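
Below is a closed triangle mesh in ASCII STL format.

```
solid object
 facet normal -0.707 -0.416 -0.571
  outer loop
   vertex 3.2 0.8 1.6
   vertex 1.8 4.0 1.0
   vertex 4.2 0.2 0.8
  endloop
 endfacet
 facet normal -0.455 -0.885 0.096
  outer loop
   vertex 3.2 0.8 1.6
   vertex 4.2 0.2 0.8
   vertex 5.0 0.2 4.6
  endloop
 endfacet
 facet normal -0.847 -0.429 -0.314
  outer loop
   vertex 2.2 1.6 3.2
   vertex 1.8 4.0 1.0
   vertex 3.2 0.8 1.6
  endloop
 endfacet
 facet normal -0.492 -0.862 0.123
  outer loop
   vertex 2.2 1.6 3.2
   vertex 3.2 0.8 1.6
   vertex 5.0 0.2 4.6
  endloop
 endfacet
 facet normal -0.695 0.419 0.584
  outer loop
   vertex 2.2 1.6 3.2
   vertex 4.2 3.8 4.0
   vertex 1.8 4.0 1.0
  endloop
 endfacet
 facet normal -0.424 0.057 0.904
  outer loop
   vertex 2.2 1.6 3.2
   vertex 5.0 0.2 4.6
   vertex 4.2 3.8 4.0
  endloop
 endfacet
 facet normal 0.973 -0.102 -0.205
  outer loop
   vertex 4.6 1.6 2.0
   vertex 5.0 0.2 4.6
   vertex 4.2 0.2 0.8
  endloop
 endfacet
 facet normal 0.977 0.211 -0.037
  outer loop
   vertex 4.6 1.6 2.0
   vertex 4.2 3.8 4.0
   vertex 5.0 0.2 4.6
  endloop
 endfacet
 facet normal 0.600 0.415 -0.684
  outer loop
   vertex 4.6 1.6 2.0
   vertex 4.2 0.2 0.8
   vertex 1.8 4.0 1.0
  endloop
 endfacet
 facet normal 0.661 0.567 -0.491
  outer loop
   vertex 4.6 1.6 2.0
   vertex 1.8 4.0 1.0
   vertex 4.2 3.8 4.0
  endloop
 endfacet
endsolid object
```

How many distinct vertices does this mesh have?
7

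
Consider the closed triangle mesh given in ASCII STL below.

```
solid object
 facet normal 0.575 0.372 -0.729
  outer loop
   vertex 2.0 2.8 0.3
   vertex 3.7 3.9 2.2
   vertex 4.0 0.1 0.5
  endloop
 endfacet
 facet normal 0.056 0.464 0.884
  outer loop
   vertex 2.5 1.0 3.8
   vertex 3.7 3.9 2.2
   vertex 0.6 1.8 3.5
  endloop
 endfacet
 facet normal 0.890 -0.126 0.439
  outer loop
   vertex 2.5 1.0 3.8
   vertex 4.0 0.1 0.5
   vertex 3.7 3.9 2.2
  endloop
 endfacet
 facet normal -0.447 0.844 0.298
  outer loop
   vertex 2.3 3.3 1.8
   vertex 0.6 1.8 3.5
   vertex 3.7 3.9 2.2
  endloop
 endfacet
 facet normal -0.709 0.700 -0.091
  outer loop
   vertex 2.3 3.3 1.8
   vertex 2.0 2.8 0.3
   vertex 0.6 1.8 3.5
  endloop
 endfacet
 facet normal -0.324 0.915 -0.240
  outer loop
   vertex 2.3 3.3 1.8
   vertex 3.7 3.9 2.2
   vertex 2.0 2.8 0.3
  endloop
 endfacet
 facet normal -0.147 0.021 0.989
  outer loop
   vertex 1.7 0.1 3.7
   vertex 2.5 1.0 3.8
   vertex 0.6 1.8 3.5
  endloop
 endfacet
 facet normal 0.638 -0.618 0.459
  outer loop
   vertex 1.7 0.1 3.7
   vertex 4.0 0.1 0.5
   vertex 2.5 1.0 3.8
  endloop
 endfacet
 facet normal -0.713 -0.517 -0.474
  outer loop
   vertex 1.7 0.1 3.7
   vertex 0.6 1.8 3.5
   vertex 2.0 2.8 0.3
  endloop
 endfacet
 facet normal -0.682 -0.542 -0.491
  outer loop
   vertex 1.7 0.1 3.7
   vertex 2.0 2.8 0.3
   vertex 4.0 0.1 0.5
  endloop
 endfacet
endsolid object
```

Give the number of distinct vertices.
7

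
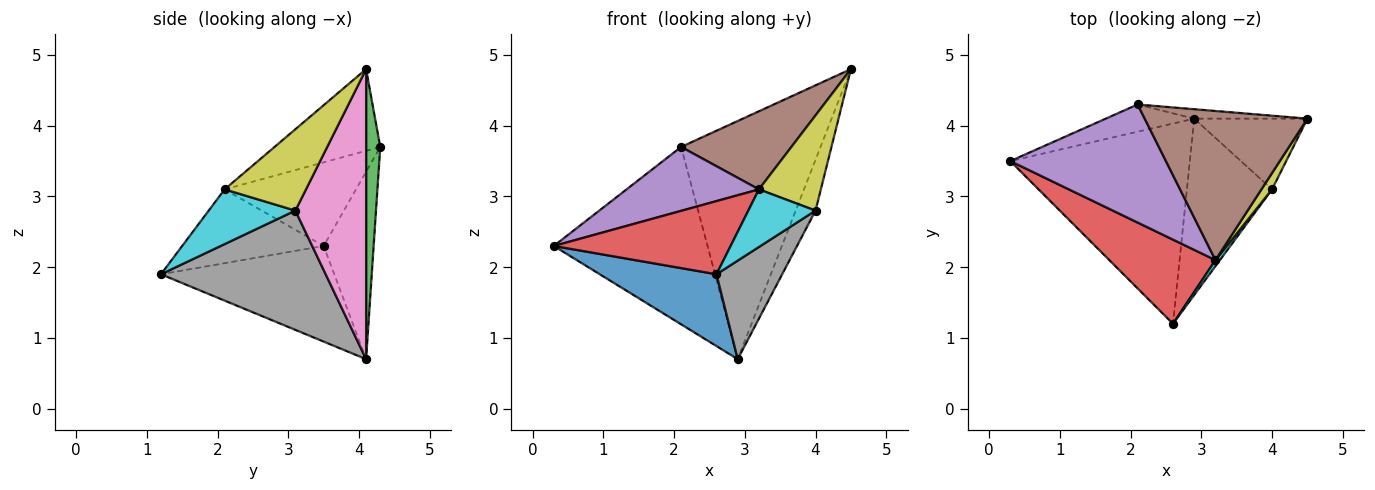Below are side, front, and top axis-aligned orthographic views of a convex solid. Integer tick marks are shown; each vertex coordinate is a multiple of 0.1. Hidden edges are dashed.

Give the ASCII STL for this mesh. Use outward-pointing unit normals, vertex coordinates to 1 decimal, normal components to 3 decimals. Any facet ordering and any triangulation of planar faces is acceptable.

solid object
 facet normal -0.448 -0.302 -0.841
  outer loop
   vertex 2.9 4.1 0.7
   vertex 2.6 1.2 1.9
   vertex 0.3 3.5 2.3
  endloop
 endfacet
 facet normal -0.306 0.941 -0.144
  outer loop
   vertex 2.1 4.3 3.7
   vertex 2.9 4.1 0.7
   vertex 0.3 3.5 2.3
  endloop
 endfacet
 facet normal 0.101 0.994 -0.039
  outer loop
   vertex 2.1 4.3 3.7
   vertex 4.5 4.1 4.8
   vertex 2.9 4.1 0.7
  endloop
 endfacet
 facet normal -0.465 -0.581 0.668
  outer loop
   vertex 3.2 2.1 3.1
   vertex 0.3 3.5 2.3
   vertex 2.6 1.2 1.9
  endloop
 endfacet
 facet normal -0.427 -0.430 0.795
  outer loop
   vertex 3.2 2.1 3.1
   vertex 2.1 4.3 3.7
   vertex 0.3 3.5 2.3
  endloop
 endfacet
 facet normal -0.406 -0.424 0.809
  outer loop
   vertex 3.2 2.1 3.1
   vertex 4.5 4.1 4.8
   vertex 2.1 4.3 3.7
  endloop
 endfacet
 facet normal 0.901 0.253 -0.352
  outer loop
   vertex 4.0 3.1 2.8
   vertex 2.9 4.1 0.7
   vertex 4.5 4.1 4.8
  endloop
 endfacet
 facet normal 0.774 -0.309 -0.553
  outer loop
   vertex 4.0 3.1 2.8
   vertex 2.6 1.2 1.9
   vertex 2.9 4.1 0.7
  endloop
 endfacet
 facet normal 0.792 -0.602 0.103
  outer loop
   vertex 4.0 3.1 2.8
   vertex 4.5 4.1 4.8
   vertex 3.2 2.1 3.1
  endloop
 endfacet
 facet normal 0.789 -0.612 0.064
  outer loop
   vertex 4.0 3.1 2.8
   vertex 3.2 2.1 3.1
   vertex 2.6 1.2 1.9
  endloop
 endfacet
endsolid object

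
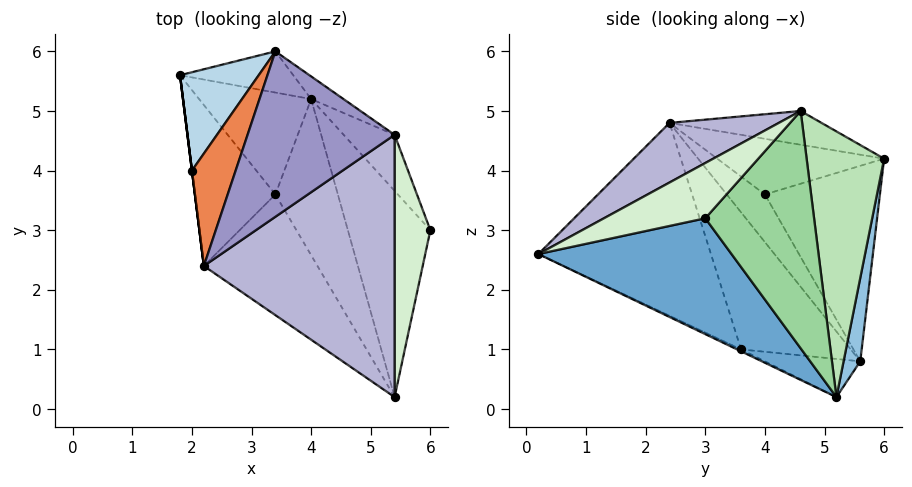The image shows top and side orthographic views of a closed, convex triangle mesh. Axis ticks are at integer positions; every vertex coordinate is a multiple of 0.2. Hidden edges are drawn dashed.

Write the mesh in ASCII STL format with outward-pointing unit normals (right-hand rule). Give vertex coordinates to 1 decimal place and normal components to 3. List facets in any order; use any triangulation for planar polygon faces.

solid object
 facet normal 0.814 -0.050 -0.579
  outer loop
   vertex 4.0 5.2 0.2
   vertex 6.0 3.0 3.2
   vertex 5.4 0.2 2.6
  endloop
 endfacet
 facet normal 0.130 0.976 -0.176
  outer loop
   vertex 4.0 5.2 0.2
   vertex 1.8 5.6 0.8
   vertex 3.4 6.0 4.2
  endloop
 endfacet
 facet normal -0.817 0.473 0.329
  outer loop
   vertex 2.0 4.0 3.6
   vertex 3.4 6.0 4.2
   vertex 1.8 5.6 0.8
  endloop
 endfacet
 facet normal -0.992 -0.124 0.000
  outer loop
   vertex 2.0 4.0 3.6
   vertex 1.8 5.6 0.8
   vertex 2.2 2.4 4.8
  endloop
 endfacet
 facet normal -0.739 0.343 0.580
  outer loop
   vertex 2.0 4.0 3.6
   vertex 2.2 2.4 4.8
   vertex 3.4 6.0 4.2
  endloop
 endfacet
 facet normal -0.304 -0.332 -0.893
  outer loop
   vertex 3.4 3.6 1.0
   vertex 1.8 5.6 0.8
   vertex 4.0 5.2 0.2
  endloop
 endfacet
 facet normal -0.027 -0.439 -0.898
  outer loop
   vertex 3.4 3.6 1.0
   vertex 4.0 5.2 0.2
   vertex 5.4 0.2 2.6
  endloop
 endfacet
 facet normal -0.693 -0.595 -0.407
  outer loop
   vertex 3.4 3.6 1.0
   vertex 2.2 2.4 4.8
   vertex 1.8 5.6 0.8
  endloop
 endfacet
 facet normal -0.691 -0.598 -0.407
  outer loop
   vertex 3.4 3.6 1.0
   vertex 5.4 0.2 2.6
   vertex 2.2 2.4 4.8
  endloop
 endfacet
 facet normal 0.837 0.516 -0.180
  outer loop
   vertex 5.4 4.6 5.0
   vertex 6.0 3.0 3.2
   vertex 4.0 5.2 0.2
  endloop
 endfacet
 facet normal 0.591 0.803 -0.072
  outer loop
   vertex 5.4 4.6 5.0
   vertex 4.0 5.2 0.2
   vertex 3.4 6.0 4.2
  endloop
 endfacet
 facet normal 0.805 -0.284 0.521
  outer loop
   vertex 5.4 4.6 5.0
   vertex 5.4 0.2 2.6
   vertex 6.0 3.0 3.2
  endloop
 endfacet
 facet normal -0.218 0.231 0.948
  outer loop
   vertex 5.4 4.6 5.0
   vertex 3.4 6.0 4.2
   vertex 2.2 2.4 4.8
  endloop
 endfacet
 facet normal 0.265 -0.462 0.847
  outer loop
   vertex 5.4 4.6 5.0
   vertex 2.2 2.4 4.8
   vertex 5.4 0.2 2.6
  endloop
 endfacet
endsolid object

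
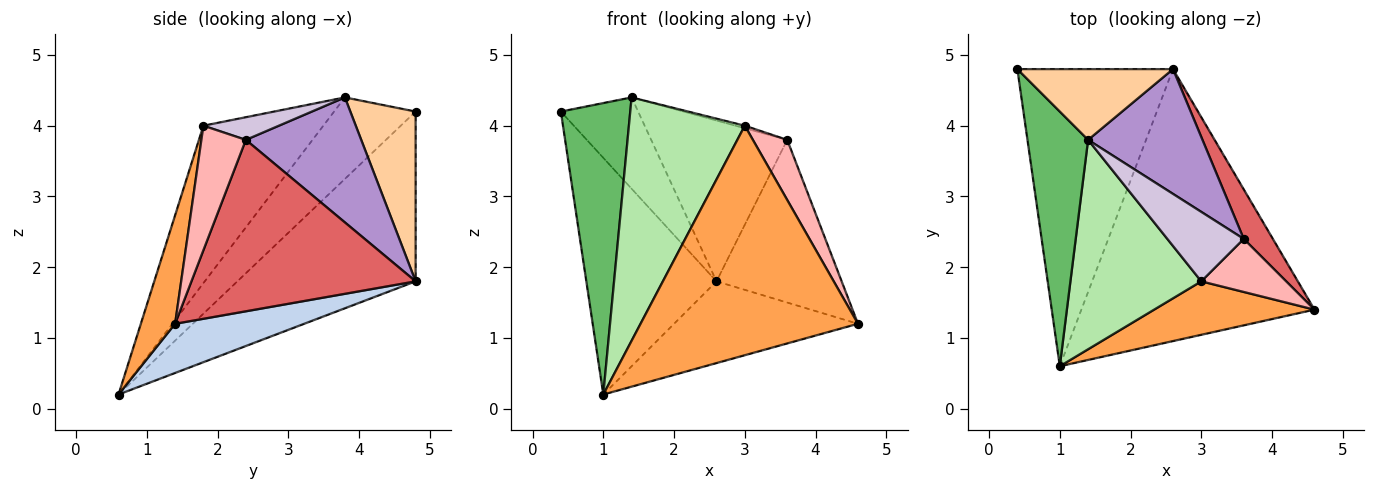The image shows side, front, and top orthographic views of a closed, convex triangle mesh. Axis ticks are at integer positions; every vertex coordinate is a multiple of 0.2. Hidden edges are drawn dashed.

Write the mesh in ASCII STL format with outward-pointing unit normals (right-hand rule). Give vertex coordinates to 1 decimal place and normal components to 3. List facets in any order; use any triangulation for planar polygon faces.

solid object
 facet normal -0.649 0.474 -0.595
  outer loop
   vertex 2.6 4.8 1.8
   vertex 1.0 0.6 0.2
   vertex 0.4 4.8 4.2
  endloop
 endfacet
 facet normal 0.198 0.282 -0.939
  outer loop
   vertex 2.6 4.8 1.8
   vertex 4.6 1.4 1.2
   vertex 1.0 0.6 0.2
  endloop
 endfacet
 facet normal 0.152 -0.963 0.224
  outer loop
   vertex 3.0 1.8 4.0
   vertex 1.0 0.6 0.2
   vertex 4.6 1.4 1.2
  endloop
 endfacet
 facet normal 0.556 0.657 0.509
  outer loop
   vertex 1.4 3.8 4.4
   vertex 2.6 4.8 1.8
   vertex 0.4 4.8 4.2
  endloop
 endfacet
 facet normal -0.663 -0.564 0.493
  outer loop
   vertex 1.4 3.8 4.4
   vertex 0.4 4.8 4.2
   vertex 1.0 0.6 0.2
  endloop
 endfacet
 facet normal -0.617 -0.596 0.513
  outer loop
   vertex 1.4 3.8 4.4
   vertex 1.0 0.6 0.2
   vertex 3.0 1.8 4.0
  endloop
 endfacet
 facet normal 0.864 0.482 0.147
  outer loop
   vertex 3.6 2.4 3.8
   vertex 4.6 1.4 1.2
   vertex 2.6 4.8 1.8
  endloop
 endfacet
 facet normal 0.696 -0.538 0.475
  outer loop
   vertex 3.6 2.4 3.8
   vertex 3.0 1.8 4.0
   vertex 4.6 1.4 1.2
  endloop
 endfacet
 facet normal 0.557 0.656 0.509
  outer loop
   vertex 3.6 2.4 3.8
   vertex 2.6 4.8 1.8
   vertex 1.4 3.8 4.4
  endloop
 endfacet
 facet normal 0.284 0.035 0.958
  outer loop
   vertex 3.6 2.4 3.8
   vertex 1.4 3.8 4.4
   vertex 3.0 1.8 4.0
  endloop
 endfacet
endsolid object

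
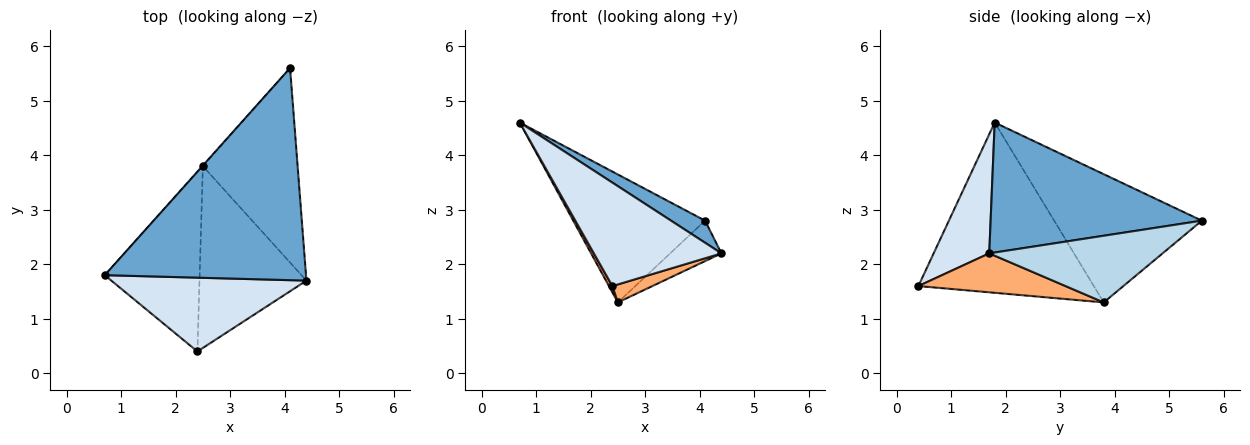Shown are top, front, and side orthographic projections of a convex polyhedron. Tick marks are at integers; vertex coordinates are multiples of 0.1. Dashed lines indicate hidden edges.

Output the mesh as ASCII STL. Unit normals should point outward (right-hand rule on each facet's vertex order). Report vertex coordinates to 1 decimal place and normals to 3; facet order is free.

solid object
 facet normal 0.540 -0.087 0.837
  outer loop
   vertex 4.1 5.6 2.8
   vertex 0.7 1.8 4.6
   vertex 4.4 1.7 2.2
  endloop
 endfacet
 facet normal -0.746 0.666 -0.003
  outer loop
   vertex 2.5 3.8 1.3
   vertex 0.7 1.8 4.6
   vertex 4.1 5.6 2.8
  endloop
 endfacet
 facet normal 0.567 0.168 -0.806
  outer loop
   vertex 2.5 3.8 1.3
   vertex 4.1 5.6 2.8
   vertex 4.4 1.7 2.2
  endloop
 endfacet
 facet normal 0.334 -0.767 0.547
  outer loop
   vertex 2.4 0.4 1.6
   vertex 4.4 1.7 2.2
   vertex 0.7 1.8 4.6
  endloop
 endfacet
 facet normal -0.873 -0.017 -0.487
  outer loop
   vertex 2.4 0.4 1.6
   vertex 0.7 1.8 4.6
   vertex 2.5 3.8 1.3
  endloop
 endfacet
 facet normal 0.341 -0.093 -0.936
  outer loop
   vertex 2.4 0.4 1.6
   vertex 2.5 3.8 1.3
   vertex 4.4 1.7 2.2
  endloop
 endfacet
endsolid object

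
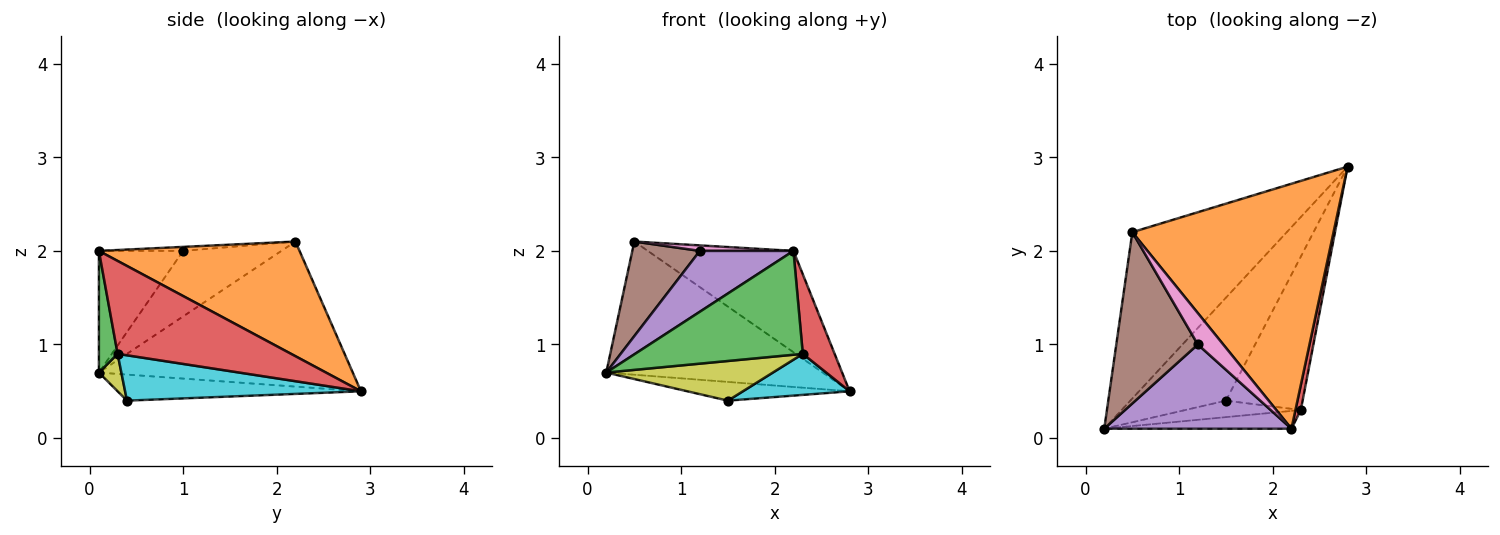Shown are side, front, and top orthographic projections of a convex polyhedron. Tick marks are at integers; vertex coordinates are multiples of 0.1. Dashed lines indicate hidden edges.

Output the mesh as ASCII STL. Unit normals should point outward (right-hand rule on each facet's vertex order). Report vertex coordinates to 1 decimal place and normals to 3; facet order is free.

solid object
 facet normal -0.591 0.504 -0.629
  outer loop
   vertex 0.5 2.2 2.1
   vertex 2.8 2.9 0.5
   vertex 0.2 0.1 0.7
  endloop
 endfacet
 facet normal 0.466 0.338 0.818
  outer loop
   vertex 0.5 2.2 2.1
   vertex 2.2 0.1 2.0
   vertex 2.8 2.9 0.5
  endloop
 endfacet
 facet normal 0.109 -0.980 -0.168
  outer loop
   vertex 2.3 0.3 0.9
   vertex 2.2 0.1 2.0
   vertex 0.2 0.1 0.7
  endloop
 endfacet
 facet normal 0.982 -0.180 0.057
  outer loop
   vertex 2.3 0.3 0.9
   vertex 2.8 2.9 0.5
   vertex 2.2 0.1 2.0
  endloop
 endfacet
 facet normal -0.466 -0.518 0.717
  outer loop
   vertex 1.2 1.0 2.0
   vertex 0.2 0.1 0.7
   vertex 2.2 0.1 2.0
  endloop
 endfacet
 facet normal -0.575 -0.395 0.716
  outer loop
   vertex 1.2 1.0 2.0
   vertex 0.5 2.2 2.1
   vertex 0.2 0.1 0.7
  endloop
 endfacet
 facet normal -0.154 -0.171 0.973
  outer loop
   vertex 1.2 1.0 2.0
   vertex 2.2 0.1 2.0
   vertex 0.5 2.2 2.1
  endloop
 endfacet
 facet normal -0.259 0.173 -0.950
  outer loop
   vertex 1.5 0.4 0.4
   vertex 0.2 0.1 0.7
   vertex 2.8 2.9 0.5
  endloop
 endfacet
 facet normal 0.124 -0.916 -0.381
  outer loop
   vertex 1.5 0.4 0.4
   vertex 2.3 0.3 0.9
   vertex 0.2 0.1 0.7
  endloop
 endfacet
 facet normal 0.496 -0.224 -0.839
  outer loop
   vertex 1.5 0.4 0.4
   vertex 2.8 2.9 0.5
   vertex 2.3 0.3 0.9
  endloop
 endfacet
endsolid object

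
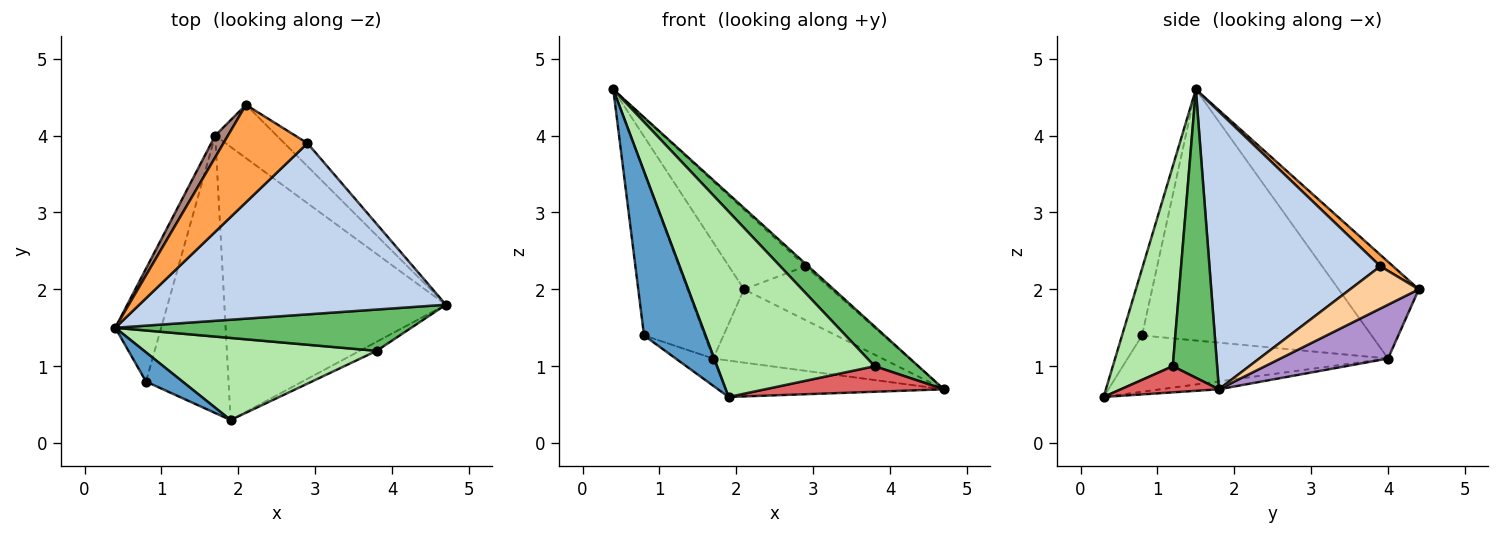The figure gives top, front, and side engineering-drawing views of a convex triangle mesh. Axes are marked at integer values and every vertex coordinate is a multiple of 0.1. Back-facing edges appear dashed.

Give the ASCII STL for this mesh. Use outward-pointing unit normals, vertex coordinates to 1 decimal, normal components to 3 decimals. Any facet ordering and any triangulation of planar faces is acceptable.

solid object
 facet normal -0.305 -0.938 0.167
  outer loop
   vertex 0.8 0.8 1.4
   vertex 1.9 0.3 0.6
   vertex 0.4 1.5 4.6
  endloop
 endfacet
 facet normal 0.671 0.011 0.741
  outer loop
   vertex 2.9 3.9 2.3
   vertex 0.4 1.5 4.6
   vertex 4.7 1.8 0.7
  endloop
 endfacet
 facet normal 0.104 0.629 0.770
  outer loop
   vertex 2.9 3.9 2.3
   vertex 2.1 4.4 2.0
   vertex 0.4 1.5 4.6
  endloop
 endfacet
 facet normal 0.585 0.745 -0.319
  outer loop
   vertex 2.9 3.9 2.3
   vertex 4.7 1.8 0.7
   vertex 2.1 4.4 2.0
  endloop
 endfacet
 facet normal 0.575 -0.567 0.590
  outer loop
   vertex 3.8 1.2 1.0
   vertex 4.7 1.8 0.7
   vertex 0.4 1.5 4.6
  endloop
 endfacet
 facet normal 0.329 -0.864 0.382
  outer loop
   vertex 3.8 1.2 1.0
   vertex 0.4 1.5 4.6
   vertex 1.9 0.3 0.6
  endloop
 endfacet
 facet normal 0.459 -0.837 -0.297
  outer loop
   vertex 3.8 1.2 1.0
   vertex 1.9 0.3 0.6
   vertex 4.7 1.8 0.7
  endloop
 endfacet
 facet normal -0.562 0.081 -0.823
  outer loop
   vertex 1.7 4.0 1.1
   vertex 1.9 0.3 0.6
   vertex 0.8 0.8 1.4
  endloop
 endfacet
 facet normal 0.458 0.719 -0.523
  outer loop
   vertex 1.7 4.0 1.1
   vertex 2.1 4.4 2.0
   vertex 4.7 1.8 0.7
  endloop
 endfacet
 facet normal -0.035 0.132 -0.991
  outer loop
   vertex 1.7 4.0 1.1
   vertex 4.7 1.8 0.7
   vertex 1.9 0.3 0.6
  endloop
 endfacet
 facet normal -0.813 0.572 0.107
  outer loop
   vertex 1.7 4.0 1.1
   vertex 0.4 1.5 4.6
   vertex 2.1 4.4 2.0
  endloop
 endfacet
 facet normal -0.952 0.251 -0.174
  outer loop
   vertex 1.7 4.0 1.1
   vertex 0.8 0.8 1.4
   vertex 0.4 1.5 4.6
  endloop
 endfacet
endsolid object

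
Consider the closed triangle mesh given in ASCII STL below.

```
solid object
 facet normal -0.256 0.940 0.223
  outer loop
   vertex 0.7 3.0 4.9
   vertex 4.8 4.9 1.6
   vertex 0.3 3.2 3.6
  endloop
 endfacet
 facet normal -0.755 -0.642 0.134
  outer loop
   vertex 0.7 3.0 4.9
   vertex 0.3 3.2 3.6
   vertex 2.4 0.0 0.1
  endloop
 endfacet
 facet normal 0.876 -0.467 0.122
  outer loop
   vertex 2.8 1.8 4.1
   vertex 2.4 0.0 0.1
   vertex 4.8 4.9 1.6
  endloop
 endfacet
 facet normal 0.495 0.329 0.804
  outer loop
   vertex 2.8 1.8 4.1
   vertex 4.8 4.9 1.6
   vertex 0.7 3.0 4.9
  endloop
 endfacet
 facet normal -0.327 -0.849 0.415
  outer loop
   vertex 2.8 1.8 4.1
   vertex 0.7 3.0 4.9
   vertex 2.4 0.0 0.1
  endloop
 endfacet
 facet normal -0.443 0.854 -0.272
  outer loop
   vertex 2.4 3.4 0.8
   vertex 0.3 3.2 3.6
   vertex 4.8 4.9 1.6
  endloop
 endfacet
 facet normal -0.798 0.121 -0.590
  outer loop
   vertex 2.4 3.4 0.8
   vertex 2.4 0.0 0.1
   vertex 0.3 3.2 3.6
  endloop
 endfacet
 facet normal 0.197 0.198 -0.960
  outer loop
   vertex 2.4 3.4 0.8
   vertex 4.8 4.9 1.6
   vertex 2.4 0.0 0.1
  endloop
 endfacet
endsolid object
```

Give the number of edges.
12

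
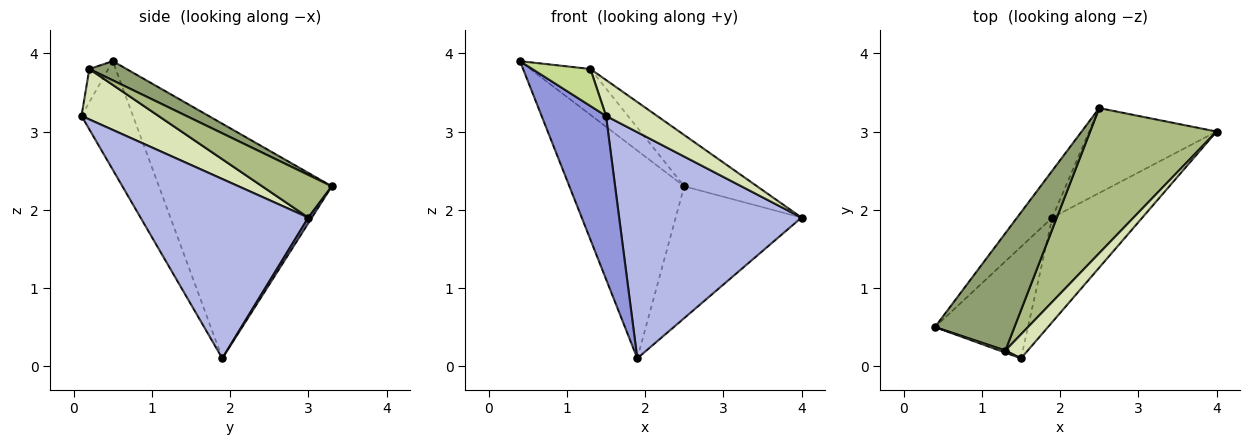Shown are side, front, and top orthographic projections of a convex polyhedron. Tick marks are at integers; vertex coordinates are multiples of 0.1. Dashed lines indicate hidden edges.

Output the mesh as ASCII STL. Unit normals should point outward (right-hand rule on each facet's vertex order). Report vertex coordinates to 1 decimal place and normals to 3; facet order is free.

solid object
 facet normal -0.827 0.549 -0.124
  outer loop
   vertex 1.9 1.9 0.1
   vertex 0.4 0.5 3.9
   vertex 2.5 3.3 2.3
  endloop
 endfacet
 facet normal 0.024 0.840 -0.541
  outer loop
   vertex 1.9 1.9 0.1
   vertex 2.5 3.3 2.3
   vertex 4.0 3.0 1.9
  endloop
 endfacet
 facet normal -0.550 -0.689 -0.471
  outer loop
   vertex 1.5 0.1 3.2
   vertex 0.4 0.5 3.9
   vertex 1.9 1.9 0.1
  endloop
 endfacet
 facet normal 0.641 -0.697 -0.322
  outer loop
   vertex 1.5 0.1 3.2
   vertex 1.9 1.9 0.1
   vertex 4.0 3.0 1.9
  endloop
 endfacet
 facet normal 0.219 0.355 0.909
  outer loop
   vertex 1.3 0.2 3.8
   vertex 2.5 3.3 2.3
   vertex 0.4 0.5 3.9
  endloop
 endfacet
 facet normal 0.303 0.317 0.899
  outer loop
   vertex 1.3 0.2 3.8
   vertex 4.0 3.0 1.9
   vertex 2.5 3.3 2.3
  endloop
 endfacet
 facet normal -0.310 -0.949 0.055
  outer loop
   vertex 1.3 0.2 3.8
   vertex 0.4 0.5 3.9
   vertex 1.5 0.1 3.2
  endloop
 endfacet
 facet normal 0.782 -0.518 0.347
  outer loop
   vertex 1.3 0.2 3.8
   vertex 1.5 0.1 3.2
   vertex 4.0 3.0 1.9
  endloop
 endfacet
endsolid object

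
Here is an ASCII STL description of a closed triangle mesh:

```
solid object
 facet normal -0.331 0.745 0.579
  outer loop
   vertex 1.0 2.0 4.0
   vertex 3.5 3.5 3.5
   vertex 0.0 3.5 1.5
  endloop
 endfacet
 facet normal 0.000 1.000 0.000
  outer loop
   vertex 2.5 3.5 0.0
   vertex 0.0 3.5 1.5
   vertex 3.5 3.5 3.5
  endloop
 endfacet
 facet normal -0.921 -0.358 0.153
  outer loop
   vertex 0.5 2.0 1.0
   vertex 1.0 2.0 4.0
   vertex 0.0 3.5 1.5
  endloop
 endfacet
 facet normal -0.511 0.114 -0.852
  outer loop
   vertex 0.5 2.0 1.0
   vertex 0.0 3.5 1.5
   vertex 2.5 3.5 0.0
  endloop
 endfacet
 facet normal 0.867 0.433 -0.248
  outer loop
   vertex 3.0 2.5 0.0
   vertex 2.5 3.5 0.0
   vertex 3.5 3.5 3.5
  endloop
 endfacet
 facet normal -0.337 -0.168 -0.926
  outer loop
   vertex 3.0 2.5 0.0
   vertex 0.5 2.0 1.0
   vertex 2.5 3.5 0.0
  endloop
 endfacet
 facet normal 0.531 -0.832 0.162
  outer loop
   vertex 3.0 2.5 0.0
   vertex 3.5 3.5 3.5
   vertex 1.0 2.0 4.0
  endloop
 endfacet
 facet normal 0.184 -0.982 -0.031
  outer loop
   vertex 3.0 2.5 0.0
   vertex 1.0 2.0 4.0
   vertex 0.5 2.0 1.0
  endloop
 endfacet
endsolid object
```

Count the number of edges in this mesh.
12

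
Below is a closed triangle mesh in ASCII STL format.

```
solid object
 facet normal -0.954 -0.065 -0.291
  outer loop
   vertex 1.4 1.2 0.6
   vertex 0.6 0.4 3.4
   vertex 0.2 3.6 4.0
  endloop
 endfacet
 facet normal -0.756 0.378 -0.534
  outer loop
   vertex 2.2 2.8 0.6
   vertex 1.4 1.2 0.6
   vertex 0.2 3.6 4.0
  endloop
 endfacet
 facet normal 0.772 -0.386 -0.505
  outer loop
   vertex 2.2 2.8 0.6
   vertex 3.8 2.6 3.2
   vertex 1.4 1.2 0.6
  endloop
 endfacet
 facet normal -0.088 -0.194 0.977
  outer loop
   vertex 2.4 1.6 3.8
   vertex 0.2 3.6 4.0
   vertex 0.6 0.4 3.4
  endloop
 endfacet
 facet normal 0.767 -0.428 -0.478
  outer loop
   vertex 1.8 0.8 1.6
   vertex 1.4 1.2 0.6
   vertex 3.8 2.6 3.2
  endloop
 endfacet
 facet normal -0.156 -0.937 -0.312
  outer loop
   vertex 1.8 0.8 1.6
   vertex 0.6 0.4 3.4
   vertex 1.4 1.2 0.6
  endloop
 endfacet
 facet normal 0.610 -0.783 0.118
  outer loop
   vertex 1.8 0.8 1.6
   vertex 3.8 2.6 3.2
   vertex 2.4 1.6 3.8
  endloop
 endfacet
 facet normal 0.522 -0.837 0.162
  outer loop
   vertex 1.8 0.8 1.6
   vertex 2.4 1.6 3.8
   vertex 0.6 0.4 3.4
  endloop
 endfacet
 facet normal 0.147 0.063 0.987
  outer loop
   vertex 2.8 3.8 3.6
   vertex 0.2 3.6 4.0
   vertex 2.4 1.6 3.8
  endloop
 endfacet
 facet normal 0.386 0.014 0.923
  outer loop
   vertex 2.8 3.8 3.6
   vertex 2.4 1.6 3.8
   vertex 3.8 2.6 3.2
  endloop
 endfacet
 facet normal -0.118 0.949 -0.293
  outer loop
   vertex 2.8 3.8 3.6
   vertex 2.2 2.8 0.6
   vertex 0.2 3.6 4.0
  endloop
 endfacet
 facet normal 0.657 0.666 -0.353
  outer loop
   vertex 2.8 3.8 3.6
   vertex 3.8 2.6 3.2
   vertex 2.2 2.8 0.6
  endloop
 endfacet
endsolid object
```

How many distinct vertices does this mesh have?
8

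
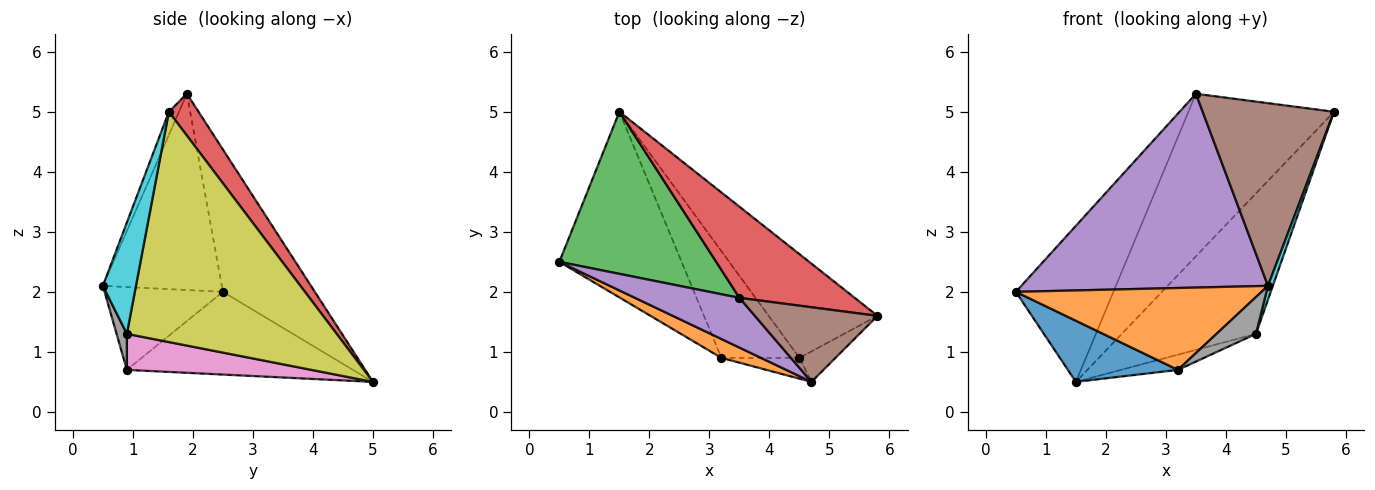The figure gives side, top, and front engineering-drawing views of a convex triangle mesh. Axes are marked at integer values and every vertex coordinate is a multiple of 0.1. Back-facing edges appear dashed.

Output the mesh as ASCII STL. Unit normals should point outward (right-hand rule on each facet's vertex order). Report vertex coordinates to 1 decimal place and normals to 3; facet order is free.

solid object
 facet normal -0.541 -0.263 -0.799
  outer loop
   vertex 3.2 0.9 0.7
   vertex 0.5 2.5 2.0
   vertex 1.5 5.0 0.5
  endloop
 endfacet
 facet normal -0.425 -0.882 0.203
  outer loop
   vertex 3.2 0.9 0.7
   vertex 4.7 0.5 2.1
   vertex 0.5 2.5 2.0
  endloop
 endfacet
 facet normal -0.547 0.581 0.603
  outer loop
   vertex 3.5 1.9 5.3
   vertex 1.5 5.0 0.5
   vertex 0.5 2.5 2.0
  endloop
 endfacet
 facet normal 0.175 0.859 0.482
  outer loop
   vertex 3.5 1.9 5.3
   vertex 5.8 1.6 5.0
   vertex 1.5 5.0 0.5
  endloop
 endfacet
 facet normal -0.423 -0.878 0.225
  outer loop
   vertex 3.5 1.9 5.3
   vertex 0.5 2.5 2.0
   vertex 4.7 0.5 2.1
  endloop
 endfacet
 facet normal -0.071 -0.923 0.377
  outer loop
   vertex 3.5 1.9 5.3
   vertex 4.7 0.5 2.1
   vertex 5.8 1.6 5.0
  endloop
 endfacet
 facet normal 0.416 0.128 -0.900
  outer loop
   vertex 4.5 0.9 1.3
   vertex 3.2 0.9 0.7
   vertex 1.5 5.0 0.5
  endloop
 endfacet
 facet normal 0.221 -0.849 -0.480
  outer loop
   vertex 4.5 0.9 1.3
   vertex 4.7 0.5 2.1
   vertex 3.2 0.9 0.7
  endloop
 endfacet
 facet normal 0.783 0.501 -0.370
  outer loop
   vertex 4.5 0.9 1.3
   vertex 1.5 5.0 0.5
   vertex 5.8 1.6 5.0
  endloop
 endfacet
 facet normal 0.942 -0.139 -0.305
  outer loop
   vertex 4.5 0.9 1.3
   vertex 5.8 1.6 5.0
   vertex 4.7 0.5 2.1
  endloop
 endfacet
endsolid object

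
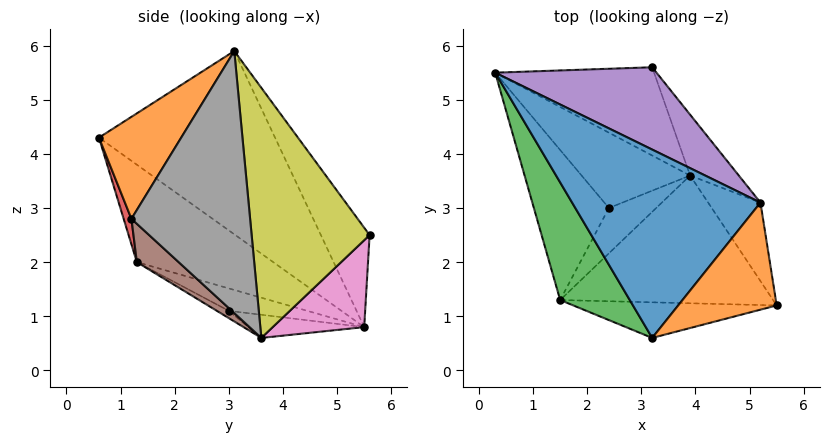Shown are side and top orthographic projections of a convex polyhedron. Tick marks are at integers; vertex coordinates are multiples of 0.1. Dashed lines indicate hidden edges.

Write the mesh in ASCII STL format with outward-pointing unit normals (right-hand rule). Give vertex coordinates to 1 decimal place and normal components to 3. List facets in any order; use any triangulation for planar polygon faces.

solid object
 facet normal -0.694 0.099 0.713
  outer loop
   vertex 5.2 3.1 5.9
   vertex 0.3 5.5 0.8
   vertex 3.2 0.6 4.3
  endloop
 endfacet
 facet normal 0.503 -0.714 0.486
  outer loop
   vertex 5.2 3.1 5.9
   vertex 3.2 0.6 4.3
   vertex 5.5 1.2 2.8
  endloop
 endfacet
 facet normal -0.812 -0.066 0.580
  outer loop
   vertex 1.5 1.3 2.0
   vertex 3.2 0.6 4.3
   vertex 0.3 5.5 0.8
  endloop
 endfacet
 facet normal 0.040 -0.947 -0.318
  outer loop
   vertex 1.5 1.3 2.0
   vertex 5.5 1.2 2.8
   vertex 3.2 0.6 4.3
  endloop
 endfacet
 facet normal -0.422 0.594 0.685
  outer loop
   vertex 3.2 5.6 2.5
   vertex 0.3 5.5 0.8
   vertex 5.2 3.1 5.9
  endloop
 endfacet
 facet normal 0.139 -0.617 -0.775
  outer loop
   vertex 3.9 3.6 0.6
   vertex 5.5 1.2 2.8
   vertex 1.5 1.3 2.0
  endloop
 endfacet
 facet normal 0.339 0.708 -0.620
  outer loop
   vertex 3.9 3.6 0.6
   vertex 0.3 5.5 0.8
   vertex 3.2 5.6 2.5
  endloop
 endfacet
 facet normal 0.886 0.429 -0.177
  outer loop
   vertex 3.9 3.6 0.6
   vertex 5.2 3.1 5.9
   vertex 5.5 1.2 2.8
  endloop
 endfacet
 facet normal 0.869 0.465 -0.169
  outer loop
   vertex 3.9 3.6 0.6
   vertex 3.2 5.6 2.5
   vertex 5.2 3.1 5.9
  endloop
 endfacet
 facet normal -0.270 -0.335 -0.903
  outer loop
   vertex 2.4 3.0 1.1
   vertex 1.5 1.3 2.0
   vertex 0.3 5.5 0.8
  endloop
 endfacet
 facet normal -0.200 -0.281 -0.939
  outer loop
   vertex 2.4 3.0 1.1
   vertex 0.3 5.5 0.8
   vertex 3.9 3.6 0.6
  endloop
 endfacet
 facet normal -0.139 -0.405 -0.904
  outer loop
   vertex 2.4 3.0 1.1
   vertex 3.9 3.6 0.6
   vertex 1.5 1.3 2.0
  endloop
 endfacet
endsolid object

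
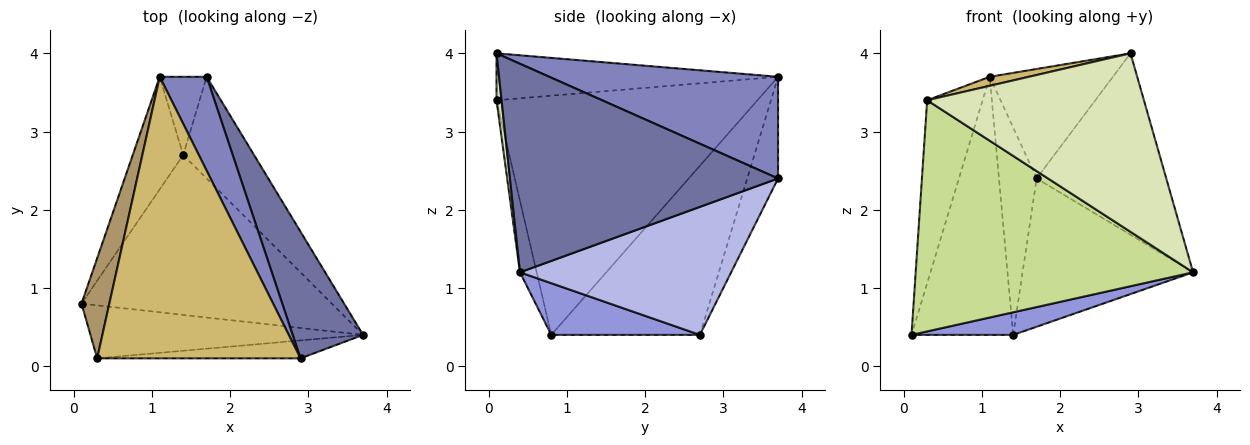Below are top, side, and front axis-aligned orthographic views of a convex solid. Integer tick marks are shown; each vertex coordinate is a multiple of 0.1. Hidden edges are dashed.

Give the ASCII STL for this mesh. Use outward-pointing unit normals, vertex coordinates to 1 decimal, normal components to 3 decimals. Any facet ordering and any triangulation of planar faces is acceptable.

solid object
 facet normal 0.861 0.416 0.291
  outer loop
   vertex 2.9 0.1 4.0
   vertex 3.7 0.4 1.2
   vertex 1.7 3.7 2.4
  endloop
 endfacet
 facet normal 0.816 0.439 0.376
  outer loop
   vertex 1.1 3.7 3.7
   vertex 2.9 0.1 4.0
   vertex 1.7 3.7 2.4
  endloop
 endfacet
 facet normal 0.200 -0.137 -0.970
  outer loop
   vertex 1.4 2.7 0.4
   vertex 3.7 0.4 1.2
   vertex 0.1 0.8 0.4
  endloop
 endfacet
 facet normal 0.715 0.577 -0.396
  outer loop
   vertex 1.4 2.7 0.4
   vertex 1.7 3.7 2.4
   vertex 3.7 0.4 1.2
  endloop
 endfacet
 facet normal -0.801 0.548 -0.239
  outer loop
   vertex 1.4 2.7 0.4
   vertex 0.1 0.8 0.4
   vertex 1.1 3.7 3.7
  endloop
 endfacet
 facet normal -0.608 0.743 -0.280
  outer loop
   vertex 1.4 2.7 0.4
   vertex 1.1 3.7 3.7
   vertex 1.7 3.7 2.4
  endloop
 endfacet
 facet normal -0.059 -0.973 -0.223
  outer loop
   vertex 0.3 0.1 3.4
   vertex 0.1 0.8 0.4
   vertex 3.7 0.4 1.2
  endloop
 endfacet
 facet normal 0.023 -0.995 -0.100
  outer loop
   vertex 0.3 0.1 3.4
   vertex 3.7 0.4 1.2
   vertex 2.9 0.1 4.0
  endloop
 endfacet
 facet normal -0.972 0.207 0.113
  outer loop
   vertex 0.3 0.1 3.4
   vertex 1.1 3.7 3.7
   vertex 0.1 0.8 0.4
  endloop
 endfacet
 facet normal -0.225 -0.031 0.974
  outer loop
   vertex 0.3 0.1 3.4
   vertex 2.9 0.1 4.0
   vertex 1.1 3.7 3.7
  endloop
 endfacet
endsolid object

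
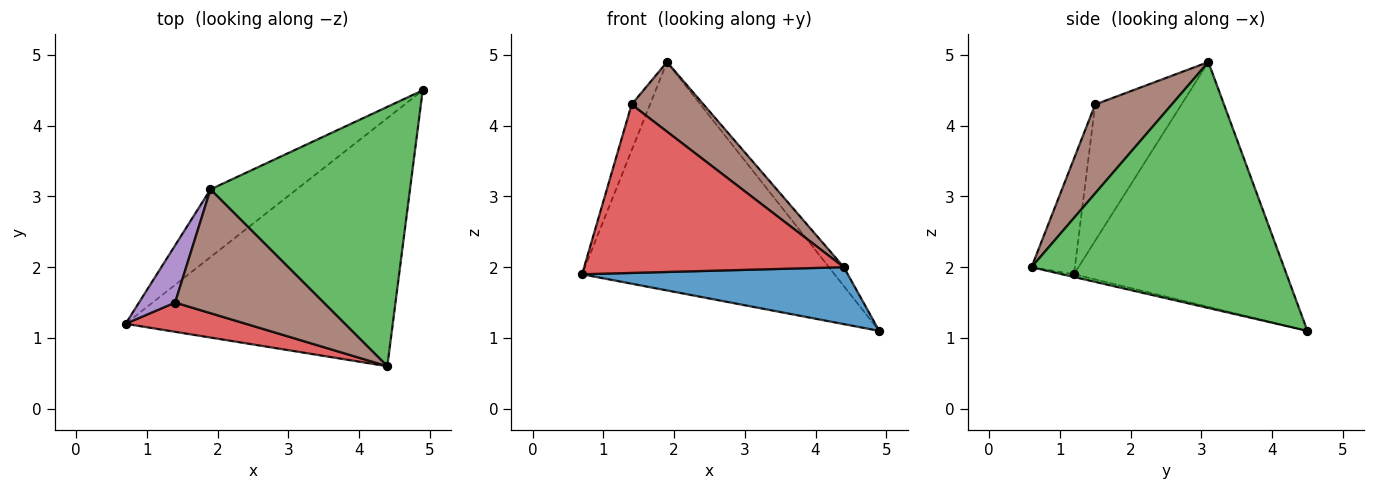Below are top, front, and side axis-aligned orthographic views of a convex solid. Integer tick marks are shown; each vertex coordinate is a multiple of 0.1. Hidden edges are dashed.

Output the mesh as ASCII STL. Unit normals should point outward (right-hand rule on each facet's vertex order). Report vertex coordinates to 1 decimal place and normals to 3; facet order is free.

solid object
 facet normal -0.010 -0.224 -0.975
  outer loop
   vertex 4.4 0.6 2.0
   vertex 0.7 1.2 1.9
   vertex 4.9 4.5 1.1
  endloop
 endfacet
 facet normal -0.628 0.746 -0.221
  outer loop
   vertex 1.9 3.1 4.9
   vertex 4.9 4.5 1.1
   vertex 0.7 1.2 1.9
  endloop
 endfacet
 facet normal 0.776 0.046 0.629
  outer loop
   vertex 1.9 3.1 4.9
   vertex 4.4 0.6 2.0
   vertex 4.9 4.5 1.1
  endloop
 endfacet
 facet normal -0.162 -0.972 0.169
  outer loop
   vertex 1.4 1.5 4.3
   vertex 0.7 1.2 1.9
   vertex 4.4 0.6 2.0
  endloop
 endfacet
 facet normal -0.947 0.202 0.251
  outer loop
   vertex 1.4 1.5 4.3
   vertex 1.9 3.1 4.9
   vertex 0.7 1.2 1.9
  endloop
 endfacet
 facet normal 0.462 -0.434 0.773
  outer loop
   vertex 1.4 1.5 4.3
   vertex 4.4 0.6 2.0
   vertex 1.9 3.1 4.9
  endloop
 endfacet
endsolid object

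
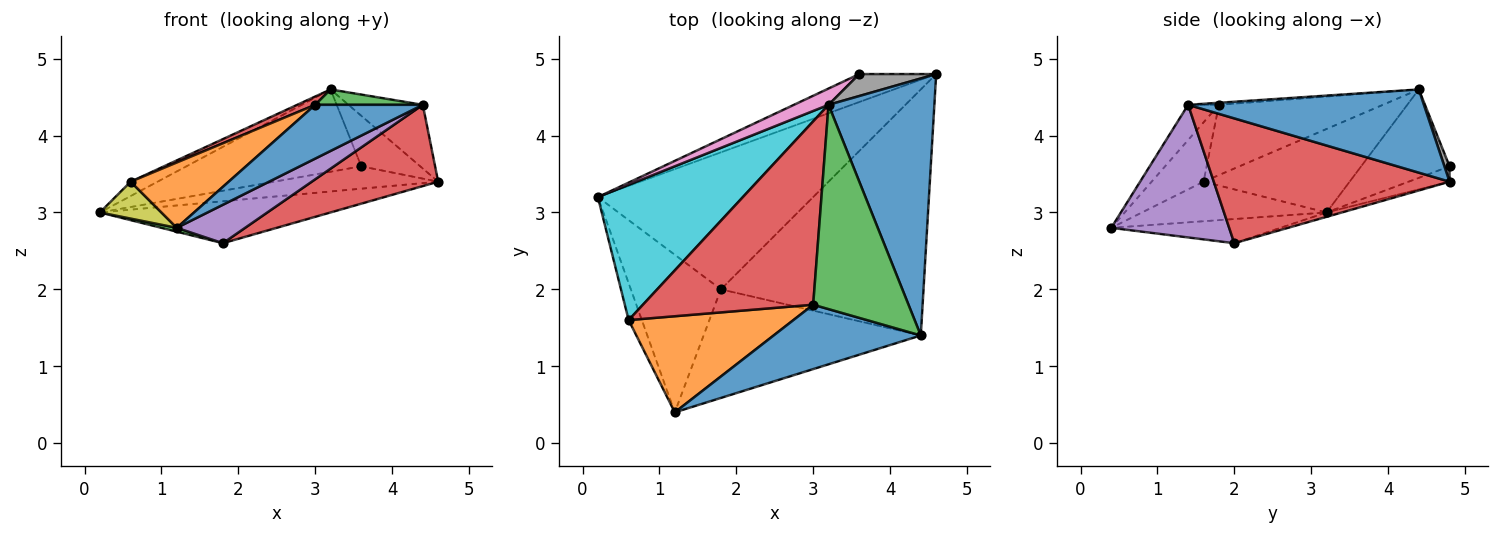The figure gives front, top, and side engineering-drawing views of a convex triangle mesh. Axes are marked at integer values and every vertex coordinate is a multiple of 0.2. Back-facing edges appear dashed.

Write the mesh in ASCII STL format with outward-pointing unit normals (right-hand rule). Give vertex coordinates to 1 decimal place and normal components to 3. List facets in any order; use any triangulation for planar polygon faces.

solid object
 facet normal 0.607 0.191 0.772
  outer loop
   vertex 4.4 1.4 4.4
   vertex 4.6 4.8 3.4
   vertex 3.2 4.4 4.6
  endloop
 endfacet
 facet normal -0.020 0.293 -0.956
  outer loop
   vertex 1.8 2.0 2.6
   vertex 0.2 3.2 3.0
   vertex 4.6 4.8 3.4
  endloop
 endfacet
 facet normal -0.259 -0.024 -0.966
  outer loop
   vertex 1.8 2.0 2.6
   vertex 1.2 0.4 2.8
   vertex 0.2 3.2 3.0
  endloop
 endfacet
 facet normal 0.505 -0.271 -0.820
  outer loop
   vertex 1.8 2.0 2.6
   vertex 4.6 4.8 3.4
   vertex 4.4 1.4 4.4
  endloop
 endfacet
 facet normal 0.499 -0.289 -0.817
  outer loop
   vertex 1.8 2.0 2.6
   vertex 4.4 1.4 4.4
   vertex 1.2 0.4 2.8
  endloop
 endfacet
 facet normal -0.154 0.617 -0.772
  outer loop
   vertex 3.6 4.8 3.6
   vertex 4.6 4.8 3.4
   vertex 0.2 3.2 3.0
  endloop
 endfacet
 facet normal -0.444 0.879 0.174
  outer loop
   vertex 3.6 4.8 3.6
   vertex 0.2 3.2 3.0
   vertex 3.2 4.4 4.6
  endloop
 endfacet
 facet normal 0.079 0.914 0.397
  outer loop
   vertex 3.6 4.8 3.6
   vertex 3.2 4.4 4.6
   vertex 4.6 4.8 3.4
  endloop
 endfacet
 facet normal -0.905 -0.302 -0.302
  outer loop
   vertex 0.6 1.6 3.4
   vertex 0.2 3.2 3.0
   vertex 1.2 0.4 2.8
  endloop
 endfacet
 facet normal -0.497 0.092 0.863
  outer loop
   vertex 0.6 1.6 3.4
   vertex 3.2 4.4 4.6
   vertex 0.2 3.2 3.0
  endloop
 endfacet
 facet normal -0.180 -0.631 0.755
  outer loop
   vertex 3.0 1.8 4.4
   vertex 1.2 0.4 2.8
   vertex 4.4 1.4 4.4
  endloop
 endfacet
 facet normal -0.285 -0.539 0.793
  outer loop
   vertex 3.0 1.8 4.4
   vertex 0.6 1.6 3.4
   vertex 1.2 0.4 2.8
  endloop
 endfacet
 facet normal -0.021 -0.075 0.997
  outer loop
   vertex 3.0 1.8 4.4
   vertex 4.4 1.4 4.4
   vertex 3.2 4.4 4.6
  endloop
 endfacet
 facet normal -0.381 -0.042 0.924
  outer loop
   vertex 3.0 1.8 4.4
   vertex 3.2 4.4 4.6
   vertex 0.6 1.6 3.4
  endloop
 endfacet
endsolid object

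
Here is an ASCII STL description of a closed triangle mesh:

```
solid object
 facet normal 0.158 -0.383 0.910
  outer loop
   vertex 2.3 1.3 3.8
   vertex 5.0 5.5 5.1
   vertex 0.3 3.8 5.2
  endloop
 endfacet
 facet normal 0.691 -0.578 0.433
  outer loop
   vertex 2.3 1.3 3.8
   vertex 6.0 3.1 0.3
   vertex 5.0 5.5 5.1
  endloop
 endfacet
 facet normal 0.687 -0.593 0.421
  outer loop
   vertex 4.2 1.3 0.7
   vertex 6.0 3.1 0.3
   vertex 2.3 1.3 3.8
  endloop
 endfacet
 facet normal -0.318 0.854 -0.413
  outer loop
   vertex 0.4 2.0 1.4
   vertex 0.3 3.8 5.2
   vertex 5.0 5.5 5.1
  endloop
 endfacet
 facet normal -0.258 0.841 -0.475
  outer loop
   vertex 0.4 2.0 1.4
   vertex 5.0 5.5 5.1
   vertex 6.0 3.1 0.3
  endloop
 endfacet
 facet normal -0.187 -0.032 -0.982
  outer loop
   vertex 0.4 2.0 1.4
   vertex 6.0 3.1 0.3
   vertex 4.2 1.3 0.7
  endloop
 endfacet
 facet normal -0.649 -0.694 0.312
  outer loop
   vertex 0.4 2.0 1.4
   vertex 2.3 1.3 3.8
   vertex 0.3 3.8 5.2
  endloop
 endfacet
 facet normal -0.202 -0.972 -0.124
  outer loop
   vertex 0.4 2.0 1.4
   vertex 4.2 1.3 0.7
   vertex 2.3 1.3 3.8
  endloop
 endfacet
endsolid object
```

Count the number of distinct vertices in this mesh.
6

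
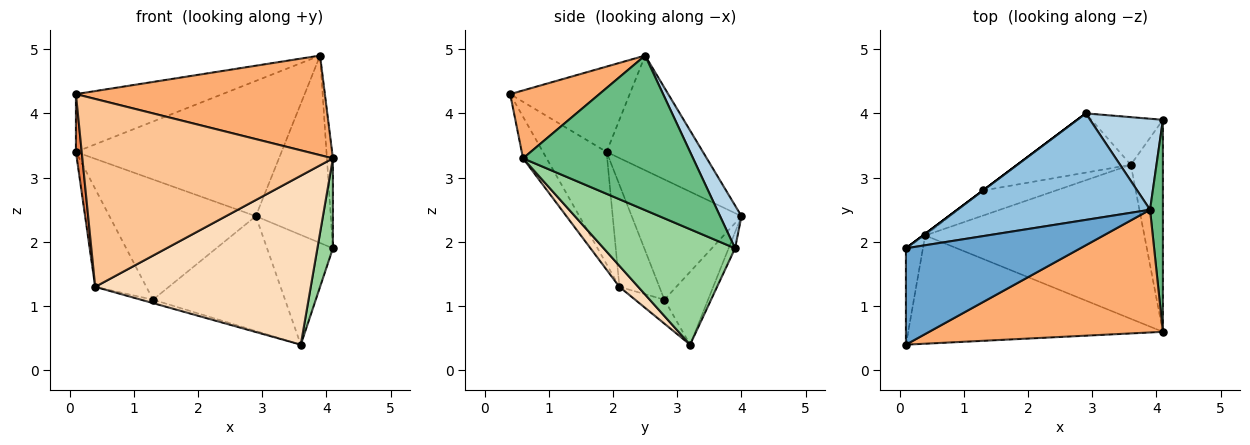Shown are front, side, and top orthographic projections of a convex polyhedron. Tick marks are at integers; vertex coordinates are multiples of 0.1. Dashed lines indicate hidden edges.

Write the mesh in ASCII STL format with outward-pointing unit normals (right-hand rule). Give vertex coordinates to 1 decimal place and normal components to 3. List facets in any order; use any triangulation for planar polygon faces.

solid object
 facet normal -0.387 0.474 0.791
  outer loop
   vertex 3.9 2.5 4.9
   vertex 0.1 1.9 3.4
   vertex 0.1 0.4 4.3
  endloop
 endfacet
 facet normal -0.346 0.737 0.581
  outer loop
   vertex 2.9 4.0 2.4
   vertex 0.1 1.9 3.4
   vertex 3.9 2.5 4.9
  endloop
 endfacet
 facet normal 0.249 0.871 0.423
  outer loop
   vertex 2.9 4.0 2.4
   vertex 3.9 2.5 4.9
   vertex 4.1 3.9 1.9
  endloop
 endfacet
 facet normal -0.089 0.914 -0.397
  outer loop
   vertex 2.9 4.0 2.4
   vertex 4.1 3.9 1.9
   vertex 3.6 3.2 0.4
  endloop
 endfacet
 facet normal -0.985 -0.090 -0.149
  outer loop
   vertex 0.4 2.1 1.3
   vertex 0.1 0.4 4.3
   vertex 0.1 1.9 3.4
  endloop
 endfacet
 facet normal 0.220 -0.615 0.757
  outer loop
   vertex 4.1 0.6 3.3
   vertex 3.9 2.5 4.9
   vertex 0.1 0.4 4.3
  endloop
 endfacet
 facet normal -0.081 -0.864 -0.498
  outer loop
   vertex 4.1 0.6 3.3
   vertex 0.1 0.4 4.3
   vertex 0.4 2.1 1.3
  endloop
 endfacet
 facet normal 0.064 -0.737 -0.672
  outer loop
   vertex 4.1 0.6 3.3
   vertex 0.4 2.1 1.3
   vertex 3.6 3.2 0.4
  endloop
 endfacet
 facet normal 0.996 0.035 0.083
  outer loop
   vertex 4.1 0.6 3.3
   vertex 4.1 3.9 1.9
   vertex 3.9 2.5 4.9
  endloop
 endfacet
 facet normal 0.957 -0.113 -0.266
  outer loop
   vertex 4.1 0.6 3.3
   vertex 3.6 3.2 0.4
   vertex 4.1 3.9 1.9
  endloop
 endfacet
 facet normal -0.282 0.853 -0.440
  outer loop
   vertex 1.3 2.8 1.1
   vertex 2.9 4.0 2.4
   vertex 3.6 3.2 0.4
  endloop
 endfacet
 facet normal -0.309 0.128 -0.942
  outer loop
   vertex 1.3 2.8 1.1
   vertex 3.6 3.2 0.4
   vertex 0.4 2.1 1.3
  endloop
 endfacet
 facet normal -0.600 0.800 0.000
  outer loop
   vertex 1.3 2.8 1.1
   vertex 0.1 1.9 3.4
   vertex 2.9 4.0 2.4
  endloop
 endfacet
 facet normal -0.616 0.788 -0.013
  outer loop
   vertex 1.3 2.8 1.1
   vertex 0.4 2.1 1.3
   vertex 0.1 1.9 3.4
  endloop
 endfacet
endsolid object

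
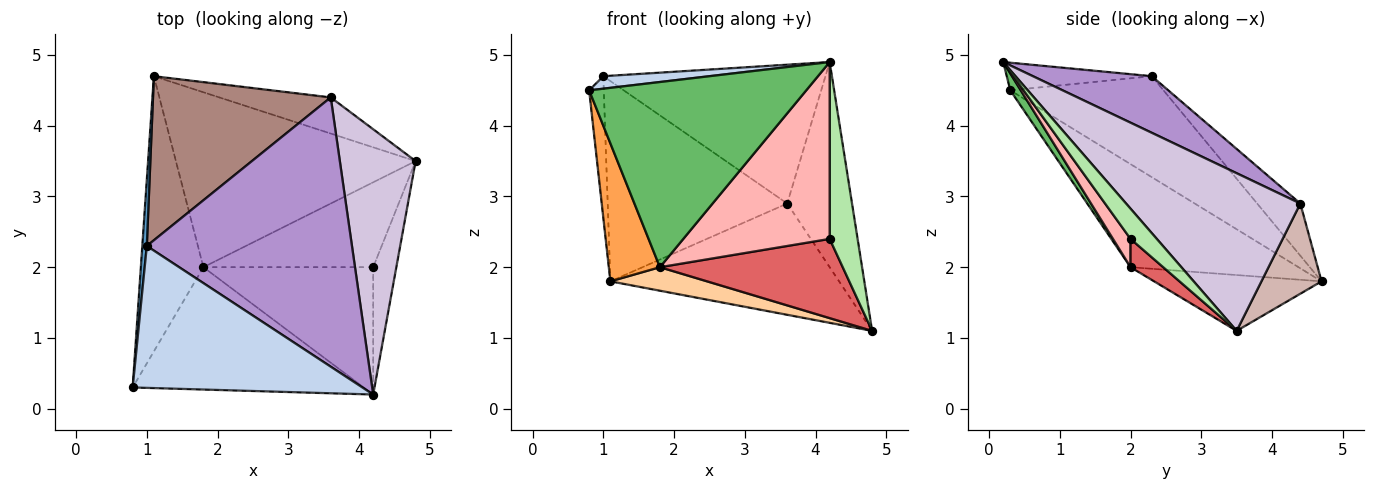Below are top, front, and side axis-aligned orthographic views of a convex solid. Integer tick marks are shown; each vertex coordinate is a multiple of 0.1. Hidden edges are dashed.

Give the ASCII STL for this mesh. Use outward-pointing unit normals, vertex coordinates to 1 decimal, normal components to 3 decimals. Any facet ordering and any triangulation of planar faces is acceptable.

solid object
 facet normal -0.994 0.095 0.044
  outer loop
   vertex 1.0 2.3 4.7
   vertex 1.1 4.7 1.8
   vertex 0.8 0.3 4.5
  endloop
 endfacet
 facet normal -0.119 -0.087 0.989
  outer loop
   vertex 1.0 2.3 4.7
   vertex 0.8 0.3 4.5
   vertex 4.2 0.2 4.9
  endloop
 endfacet
 facet normal -0.827 -0.252 -0.502
  outer loop
   vertex 1.8 2.0 2.0
   vertex 0.8 0.3 4.5
   vertex 1.1 4.7 1.8
  endloop
 endfacet
 facet normal -0.225 -0.130 -0.966
  outer loop
   vertex 1.8 2.0 2.0
   vertex 1.1 4.7 1.8
   vertex 4.8 3.5 1.1
  endloop
 endfacet
 facet normal 0.040 -0.834 -0.551
  outer loop
   vertex 1.8 2.0 2.0
   vertex 4.2 0.2 4.9
   vertex 0.8 0.3 4.5
  endloop
 endfacet
 facet normal 0.607 -0.645 -0.465
  outer loop
   vertex 4.2 2.0 2.4
   vertex 4.8 3.5 1.1
   vertex 4.2 0.2 4.9
  endloop
 endfacet
 facet normal 0.121 -0.677 -0.726
  outer loop
   vertex 4.2 2.0 2.4
   vertex 1.8 2.0 2.0
   vertex 4.8 3.5 1.1
  endloop
 endfacet
 facet normal 0.097 -0.808 -0.582
  outer loop
   vertex 4.2 2.0 2.4
   vertex 4.2 0.2 4.9
   vertex 1.8 2.0 2.0
  endloop
 endfacet
 facet normal 0.238 0.445 0.863
  outer loop
   vertex 3.6 4.4 2.9
   vertex 1.0 2.3 4.7
   vertex 4.2 0.2 4.9
  endloop
 endfacet
 facet normal 0.855 0.318 0.411
  outer loop
   vertex 3.6 4.4 2.9
   vertex 4.2 0.2 4.9
   vertex 4.8 3.5 1.1
  endloop
 endfacet
 facet normal -0.183 0.760 0.623
  outer loop
   vertex 3.6 4.4 2.9
   vertex 1.1 4.7 1.8
   vertex 1.0 2.3 4.7
  endloop
 endfacet
 facet normal 0.243 0.923 -0.300
  outer loop
   vertex 3.6 4.4 2.9
   vertex 4.8 3.5 1.1
   vertex 1.1 4.7 1.8
  endloop
 endfacet
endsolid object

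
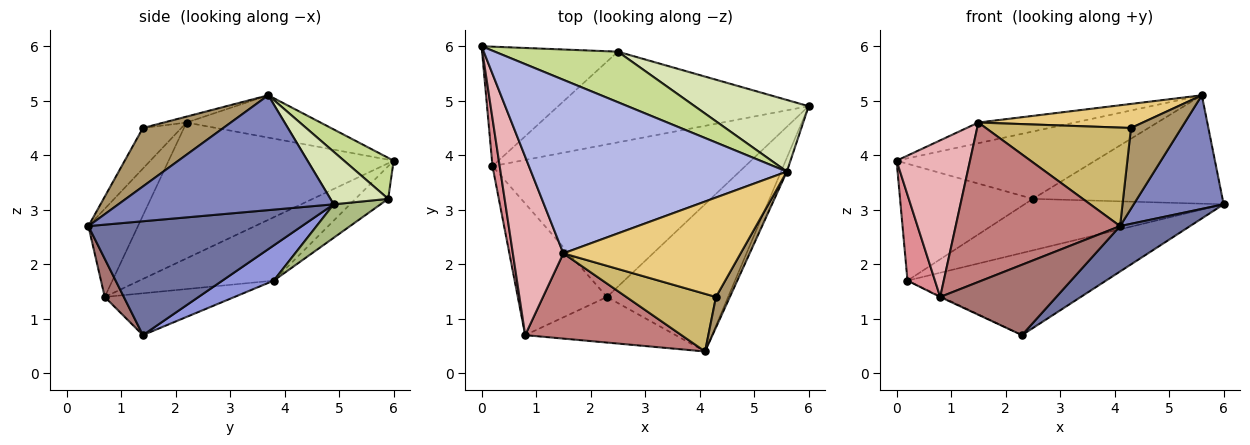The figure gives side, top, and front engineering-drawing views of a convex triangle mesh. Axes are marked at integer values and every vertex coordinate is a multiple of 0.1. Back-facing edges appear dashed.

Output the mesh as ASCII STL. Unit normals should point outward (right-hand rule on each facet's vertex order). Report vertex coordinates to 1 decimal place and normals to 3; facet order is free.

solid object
 facet normal 0.668 -0.219 -0.711
  outer loop
   vertex 2.3 1.4 0.7
   vertex 6.0 4.9 3.1
   vertex 4.1 0.4 2.7
  endloop
 endfacet
 facet normal 0.922 -0.385 -0.047
  outer loop
   vertex 5.6 3.7 5.1
   vertex 4.1 0.4 2.7
   vertex 6.0 4.9 3.1
  endloop
 endfacet
 facet normal 0.122 0.471 -0.874
  outer loop
   vertex 0.2 3.8 1.7
   vertex 6.0 4.9 3.1
   vertex 2.3 1.4 0.7
  endloop
 endfacet
 facet normal -0.162 0.117 0.980
  outer loop
   vertex 1.5 2.2 4.6
   vertex 5.6 3.7 5.1
   vertex 0.0 6.0 3.9
  endloop
 endfacet
 facet normal -0.170 0.689 -0.705
  outer loop
   vertex 2.5 5.9 3.2
   vertex 0.2 3.8 1.7
   vertex 0.0 6.0 3.9
  endloop
 endfacet
 facet normal 0.115 0.491 -0.864
  outer loop
   vertex 2.5 5.9 3.2
   vertex 6.0 4.9 3.1
   vertex 0.2 3.8 1.7
  endloop
 endfacet
 facet normal 0.196 0.784 0.588
  outer loop
   vertex 2.5 5.9 3.2
   vertex 0.0 6.0 3.9
   vertex 5.6 3.7 5.1
  endloop
 endfacet
 facet normal 0.246 0.809 0.534
  outer loop
   vertex 2.5 5.9 3.2
   vertex 5.6 3.7 5.1
   vertex 6.0 4.9 3.1
  endloop
 endfacet
 facet normal 0.831 -0.521 0.197
  outer loop
   vertex 4.3 1.4 4.5
   vertex 4.1 0.4 2.7
   vertex 5.6 3.7 5.1
  endloop
 endfacet
 facet normal -0.223 -0.841 0.492
  outer loop
   vertex 4.3 1.4 4.5
   vertex 1.5 2.2 4.6
   vertex 4.1 0.4 2.7
  endloop
 endfacet
 facet normal -0.032 -0.235 0.971
  outer loop
   vertex 4.3 1.4 4.5
   vertex 5.6 3.7 5.1
   vertex 1.5 2.2 4.6
  endloop
 endfacet
 facet normal -0.425 0.005 -0.905
  outer loop
   vertex 0.8 0.7 1.4
   vertex 0.2 3.8 1.7
   vertex 2.3 1.4 0.7
  endloop
 endfacet
 facet normal 0.137 -0.831 -0.539
  outer loop
   vertex 0.8 0.7 1.4
   vertex 2.3 1.4 0.7
   vertex 4.1 0.4 2.7
  endloop
 endfacet
 facet normal -0.257 -0.852 0.456
  outer loop
   vertex 0.8 0.7 1.4
   vertex 4.1 0.4 2.7
   vertex 1.5 2.2 4.6
  endloop
 endfacet
 facet normal -0.974 -0.199 0.111
  outer loop
   vertex 0.8 0.7 1.4
   vertex 0.0 6.0 3.9
   vertex 0.2 3.8 1.7
  endloop
 endfacet
 facet normal -0.896 -0.292 0.333
  outer loop
   vertex 0.8 0.7 1.4
   vertex 1.5 2.2 4.6
   vertex 0.0 6.0 3.9
  endloop
 endfacet
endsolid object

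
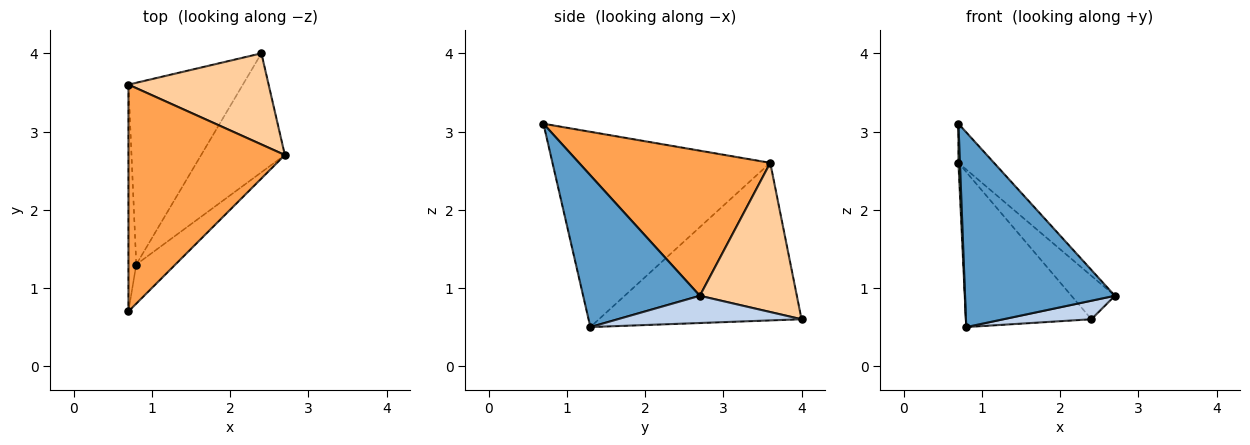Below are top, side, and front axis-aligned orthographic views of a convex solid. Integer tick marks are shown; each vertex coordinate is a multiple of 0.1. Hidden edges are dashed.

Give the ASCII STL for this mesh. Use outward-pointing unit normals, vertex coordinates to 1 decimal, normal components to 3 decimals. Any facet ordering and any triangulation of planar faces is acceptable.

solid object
 facet normal 0.607 -0.779 -0.156
  outer loop
   vertex 0.8 1.3 0.5
   vertex 2.7 2.7 0.9
   vertex 0.7 0.7 3.1
  endloop
 endfacet
 facet normal 0.306 -0.146 -0.941
  outer loop
   vertex 0.8 1.3 0.5
   vertex 2.4 4.0 0.6
   vertex 2.7 2.7 0.9
  endloop
 endfacet
 facet normal 0.675 0.125 0.727
  outer loop
   vertex 0.7 3.6 2.6
   vertex 0.7 0.7 3.1
   vertex 2.7 2.7 0.9
  endloop
 endfacet
 facet normal 0.693 0.310 0.651
  outer loop
   vertex 0.7 3.6 2.6
   vertex 2.7 2.7 0.9
   vertex 2.4 4.0 0.6
  endloop
 endfacet
 facet normal -0.999 -0.007 -0.040
  outer loop
   vertex 0.7 3.6 2.6
   vertex 0.8 1.3 0.5
   vertex 0.7 0.7 3.1
  endloop
 endfacet
 facet normal -0.723 0.448 -0.525
  outer loop
   vertex 0.7 3.6 2.6
   vertex 2.4 4.0 0.6
   vertex 0.8 1.3 0.5
  endloop
 endfacet
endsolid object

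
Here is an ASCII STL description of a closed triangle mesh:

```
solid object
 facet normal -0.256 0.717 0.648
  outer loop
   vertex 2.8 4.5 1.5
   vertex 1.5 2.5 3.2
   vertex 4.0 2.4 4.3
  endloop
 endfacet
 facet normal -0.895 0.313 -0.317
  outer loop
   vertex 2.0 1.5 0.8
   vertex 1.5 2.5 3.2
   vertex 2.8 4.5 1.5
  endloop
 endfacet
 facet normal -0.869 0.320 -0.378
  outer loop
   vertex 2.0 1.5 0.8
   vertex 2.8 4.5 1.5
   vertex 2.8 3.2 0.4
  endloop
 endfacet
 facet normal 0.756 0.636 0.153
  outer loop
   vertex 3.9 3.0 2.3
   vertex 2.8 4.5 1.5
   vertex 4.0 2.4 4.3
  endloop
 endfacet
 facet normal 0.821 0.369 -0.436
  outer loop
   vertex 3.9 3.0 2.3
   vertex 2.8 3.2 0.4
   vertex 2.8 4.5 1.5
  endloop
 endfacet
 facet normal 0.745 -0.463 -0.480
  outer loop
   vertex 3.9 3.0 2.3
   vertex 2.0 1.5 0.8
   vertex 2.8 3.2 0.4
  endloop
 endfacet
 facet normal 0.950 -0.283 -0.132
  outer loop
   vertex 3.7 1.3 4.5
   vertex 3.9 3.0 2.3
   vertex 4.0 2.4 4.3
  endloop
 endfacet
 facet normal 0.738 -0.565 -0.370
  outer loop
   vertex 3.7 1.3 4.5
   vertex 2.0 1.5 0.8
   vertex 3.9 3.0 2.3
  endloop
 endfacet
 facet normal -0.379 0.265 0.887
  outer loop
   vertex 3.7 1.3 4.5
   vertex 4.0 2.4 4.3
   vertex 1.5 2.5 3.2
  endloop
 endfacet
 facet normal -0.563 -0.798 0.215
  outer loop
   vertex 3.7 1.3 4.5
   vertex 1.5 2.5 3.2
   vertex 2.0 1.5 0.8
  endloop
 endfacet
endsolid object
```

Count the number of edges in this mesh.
15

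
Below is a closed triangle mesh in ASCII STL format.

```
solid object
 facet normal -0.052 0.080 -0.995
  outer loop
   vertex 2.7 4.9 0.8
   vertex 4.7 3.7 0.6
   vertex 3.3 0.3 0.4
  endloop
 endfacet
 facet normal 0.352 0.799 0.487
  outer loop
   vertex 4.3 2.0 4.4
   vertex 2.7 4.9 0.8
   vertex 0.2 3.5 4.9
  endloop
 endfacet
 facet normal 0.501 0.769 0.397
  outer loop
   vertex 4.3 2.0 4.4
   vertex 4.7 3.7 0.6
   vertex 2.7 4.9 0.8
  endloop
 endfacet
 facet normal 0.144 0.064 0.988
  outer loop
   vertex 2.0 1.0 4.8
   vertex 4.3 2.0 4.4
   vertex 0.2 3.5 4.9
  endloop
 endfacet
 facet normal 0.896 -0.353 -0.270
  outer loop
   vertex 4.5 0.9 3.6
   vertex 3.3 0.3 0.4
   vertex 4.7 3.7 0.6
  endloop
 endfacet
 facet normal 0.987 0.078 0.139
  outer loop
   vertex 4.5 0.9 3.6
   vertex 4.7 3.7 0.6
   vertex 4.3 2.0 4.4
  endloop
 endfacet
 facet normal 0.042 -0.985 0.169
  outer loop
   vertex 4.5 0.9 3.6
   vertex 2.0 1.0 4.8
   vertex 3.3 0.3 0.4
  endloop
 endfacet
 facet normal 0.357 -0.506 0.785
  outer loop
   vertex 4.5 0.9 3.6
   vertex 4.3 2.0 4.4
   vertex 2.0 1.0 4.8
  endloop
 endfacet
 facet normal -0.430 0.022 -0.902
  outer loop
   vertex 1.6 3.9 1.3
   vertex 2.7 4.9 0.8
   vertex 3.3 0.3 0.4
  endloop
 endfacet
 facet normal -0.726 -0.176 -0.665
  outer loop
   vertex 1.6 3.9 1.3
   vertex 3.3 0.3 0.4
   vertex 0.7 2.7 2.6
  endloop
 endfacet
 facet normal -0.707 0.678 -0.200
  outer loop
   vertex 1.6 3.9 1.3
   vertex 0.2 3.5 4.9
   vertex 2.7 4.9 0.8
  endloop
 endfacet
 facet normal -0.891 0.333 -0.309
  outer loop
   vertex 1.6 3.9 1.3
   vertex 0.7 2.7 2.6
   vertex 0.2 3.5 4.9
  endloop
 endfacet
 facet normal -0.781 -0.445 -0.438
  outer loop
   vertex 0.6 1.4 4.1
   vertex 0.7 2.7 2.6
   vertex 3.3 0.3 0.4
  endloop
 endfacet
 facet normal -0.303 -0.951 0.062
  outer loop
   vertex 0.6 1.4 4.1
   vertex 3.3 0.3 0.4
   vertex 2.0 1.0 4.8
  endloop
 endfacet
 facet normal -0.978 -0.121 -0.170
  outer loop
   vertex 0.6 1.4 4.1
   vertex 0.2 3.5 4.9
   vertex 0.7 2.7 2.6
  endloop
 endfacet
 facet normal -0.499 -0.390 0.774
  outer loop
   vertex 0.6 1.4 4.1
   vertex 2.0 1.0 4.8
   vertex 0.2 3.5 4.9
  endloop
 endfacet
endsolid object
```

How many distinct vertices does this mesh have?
10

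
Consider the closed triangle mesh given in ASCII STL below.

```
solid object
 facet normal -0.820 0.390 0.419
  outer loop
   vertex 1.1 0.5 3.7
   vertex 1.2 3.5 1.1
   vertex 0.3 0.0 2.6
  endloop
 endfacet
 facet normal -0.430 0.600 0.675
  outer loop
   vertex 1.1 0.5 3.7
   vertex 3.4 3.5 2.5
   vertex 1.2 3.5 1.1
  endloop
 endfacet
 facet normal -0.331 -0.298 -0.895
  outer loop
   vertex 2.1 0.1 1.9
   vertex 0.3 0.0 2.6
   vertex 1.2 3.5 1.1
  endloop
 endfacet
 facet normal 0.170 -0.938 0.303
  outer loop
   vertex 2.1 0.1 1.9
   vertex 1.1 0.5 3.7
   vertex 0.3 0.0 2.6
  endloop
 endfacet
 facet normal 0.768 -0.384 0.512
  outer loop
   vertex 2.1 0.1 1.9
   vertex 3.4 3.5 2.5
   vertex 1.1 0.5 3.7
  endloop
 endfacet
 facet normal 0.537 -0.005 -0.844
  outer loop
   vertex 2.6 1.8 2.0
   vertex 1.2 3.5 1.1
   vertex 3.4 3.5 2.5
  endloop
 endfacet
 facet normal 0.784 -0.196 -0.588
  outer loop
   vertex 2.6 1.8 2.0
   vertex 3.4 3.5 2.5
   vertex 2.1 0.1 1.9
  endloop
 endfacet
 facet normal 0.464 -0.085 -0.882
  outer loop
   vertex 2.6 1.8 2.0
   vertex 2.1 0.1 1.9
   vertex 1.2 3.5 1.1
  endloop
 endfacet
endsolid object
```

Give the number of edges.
12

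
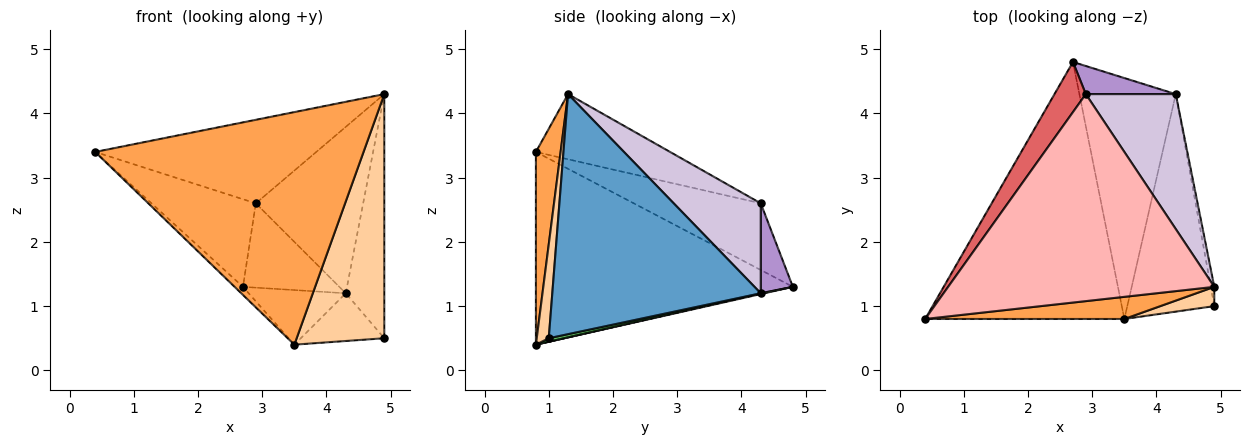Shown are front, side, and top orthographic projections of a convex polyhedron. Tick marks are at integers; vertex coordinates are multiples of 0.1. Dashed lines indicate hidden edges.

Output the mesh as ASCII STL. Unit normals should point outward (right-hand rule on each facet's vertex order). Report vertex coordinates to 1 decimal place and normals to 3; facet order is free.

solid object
 facet normal 0.983 0.182 -0.014
  outer loop
   vertex 4.3 4.3 1.2
   vertex 4.9 1.3 4.3
   vertex 4.9 1.0 0.5
  endloop
 endfacet
 facet normal -0.695 0.023 -0.718
  outer loop
   vertex 3.5 0.8 0.4
   vertex 0.4 0.8 3.4
   vertex 2.7 4.8 1.3
  endloop
 endfacet
 facet normal 0.091 -0.991 0.094
  outer loop
   vertex 3.5 0.8 0.4
   vertex 4.9 1.3 4.3
   vertex 0.4 0.8 3.4
  endloop
 endfacet
 facet normal 0.136 -0.988 0.078
  outer loop
   vertex 3.5 0.8 0.4
   vertex 4.9 1.0 0.5
   vertex 4.9 1.3 4.3
  endloop
 endfacet
 facet normal 0.039 0.214 -0.976
  outer loop
   vertex 3.5 0.8 0.4
   vertex 4.3 4.3 1.2
   vertex 4.9 1.0 0.5
  endloop
 endfacet
 facet normal 0.008 0.221 -0.975
  outer loop
   vertex 3.5 0.8 0.4
   vertex 2.7 4.8 1.3
   vertex 4.3 4.3 1.2
  endloop
 endfacet
 facet normal -0.726 0.597 0.341
  outer loop
   vertex 2.9 4.3 2.6
   vertex 2.7 4.8 1.3
   vertex 0.4 0.8 3.4
  endloop
 endfacet
 facet normal -0.221 0.365 0.904
  outer loop
   vertex 2.9 4.3 2.6
   vertex 0.4 0.8 3.4
   vertex 4.9 1.3 4.3
  endloop
 endfacet
 facet normal 0.302 0.905 0.302
  outer loop
   vertex 2.9 4.3 2.6
   vertex 4.3 4.3 1.2
   vertex 2.7 4.8 1.3
  endloop
 endfacet
 facet normal 0.533 0.657 0.533
  outer loop
   vertex 2.9 4.3 2.6
   vertex 4.9 1.3 4.3
   vertex 4.3 4.3 1.2
  endloop
 endfacet
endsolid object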